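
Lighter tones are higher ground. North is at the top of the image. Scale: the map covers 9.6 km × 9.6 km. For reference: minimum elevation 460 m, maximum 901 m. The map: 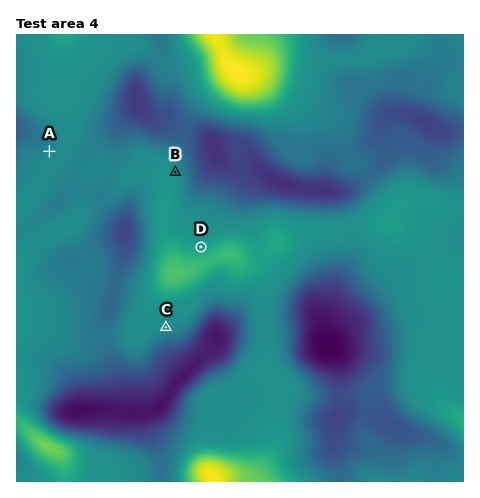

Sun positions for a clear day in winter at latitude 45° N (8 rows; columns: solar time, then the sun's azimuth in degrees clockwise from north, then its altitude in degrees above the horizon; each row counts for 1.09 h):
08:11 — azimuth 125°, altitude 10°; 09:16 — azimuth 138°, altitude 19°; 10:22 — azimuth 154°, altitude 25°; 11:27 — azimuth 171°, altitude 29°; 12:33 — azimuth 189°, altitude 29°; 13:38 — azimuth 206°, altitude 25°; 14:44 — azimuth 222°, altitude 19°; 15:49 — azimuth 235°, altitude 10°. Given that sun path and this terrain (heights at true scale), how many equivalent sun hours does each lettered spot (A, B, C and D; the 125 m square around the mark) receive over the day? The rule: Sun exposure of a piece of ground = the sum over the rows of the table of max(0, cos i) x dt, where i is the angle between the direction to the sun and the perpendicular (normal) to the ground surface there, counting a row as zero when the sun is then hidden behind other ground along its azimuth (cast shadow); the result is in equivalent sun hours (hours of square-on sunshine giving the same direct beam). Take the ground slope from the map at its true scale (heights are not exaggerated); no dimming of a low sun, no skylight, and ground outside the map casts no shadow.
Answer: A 2.7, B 2.8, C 3.7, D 2.1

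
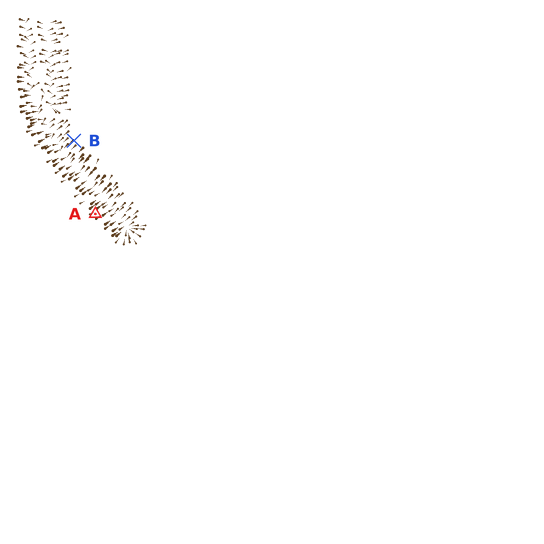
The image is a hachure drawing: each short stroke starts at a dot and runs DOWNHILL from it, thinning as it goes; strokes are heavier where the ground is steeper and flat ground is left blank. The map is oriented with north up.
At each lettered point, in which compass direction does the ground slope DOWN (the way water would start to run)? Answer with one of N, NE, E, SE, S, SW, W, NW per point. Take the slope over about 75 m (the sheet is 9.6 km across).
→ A NE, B SW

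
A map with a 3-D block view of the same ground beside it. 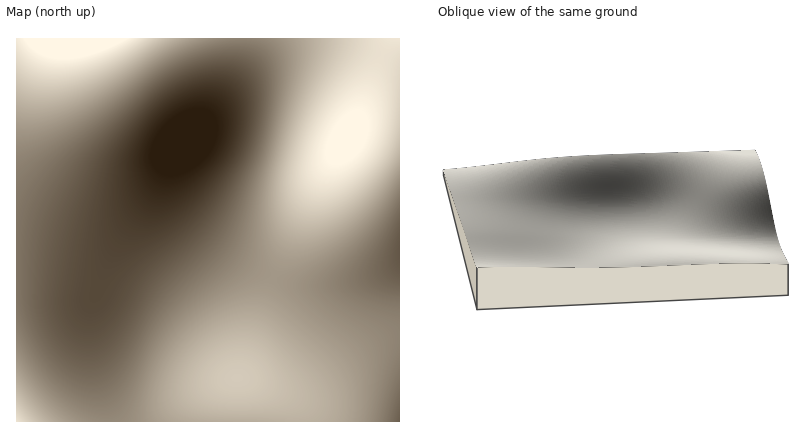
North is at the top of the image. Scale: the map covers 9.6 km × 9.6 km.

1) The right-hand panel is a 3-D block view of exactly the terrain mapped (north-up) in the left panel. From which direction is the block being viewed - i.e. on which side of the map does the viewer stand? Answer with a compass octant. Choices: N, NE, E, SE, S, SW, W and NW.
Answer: S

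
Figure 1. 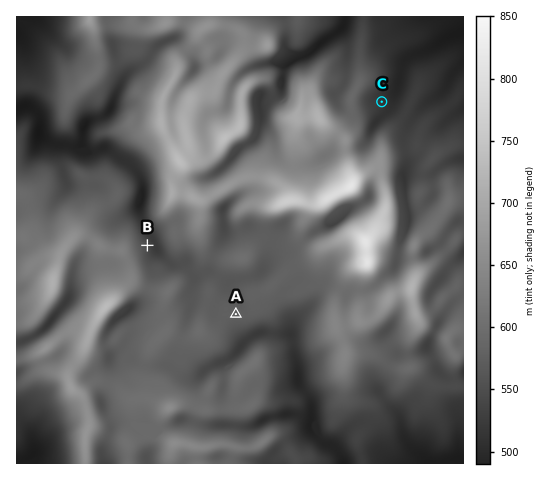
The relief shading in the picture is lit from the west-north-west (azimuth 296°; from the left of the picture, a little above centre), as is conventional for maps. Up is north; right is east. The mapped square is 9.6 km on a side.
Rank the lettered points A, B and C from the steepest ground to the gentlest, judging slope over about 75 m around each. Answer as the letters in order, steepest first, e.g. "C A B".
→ B C A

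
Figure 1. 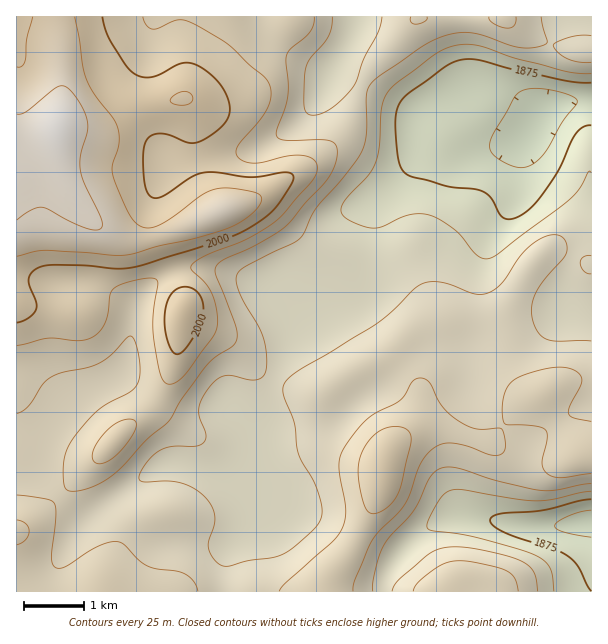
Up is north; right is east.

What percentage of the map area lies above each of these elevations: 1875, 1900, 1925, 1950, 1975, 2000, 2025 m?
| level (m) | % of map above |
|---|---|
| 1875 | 92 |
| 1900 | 86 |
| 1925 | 66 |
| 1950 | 39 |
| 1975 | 23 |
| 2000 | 14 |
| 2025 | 8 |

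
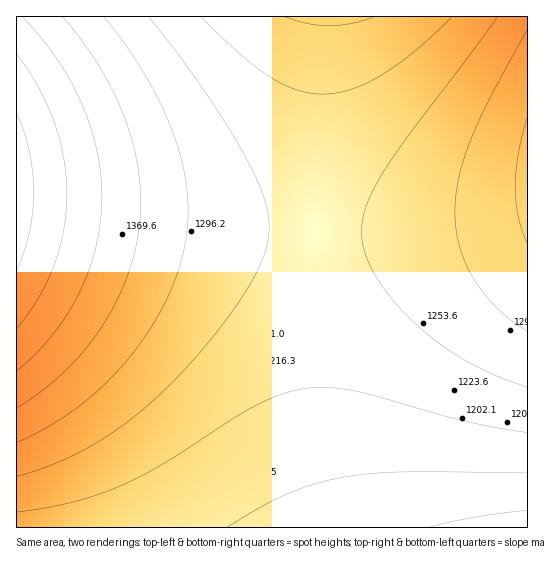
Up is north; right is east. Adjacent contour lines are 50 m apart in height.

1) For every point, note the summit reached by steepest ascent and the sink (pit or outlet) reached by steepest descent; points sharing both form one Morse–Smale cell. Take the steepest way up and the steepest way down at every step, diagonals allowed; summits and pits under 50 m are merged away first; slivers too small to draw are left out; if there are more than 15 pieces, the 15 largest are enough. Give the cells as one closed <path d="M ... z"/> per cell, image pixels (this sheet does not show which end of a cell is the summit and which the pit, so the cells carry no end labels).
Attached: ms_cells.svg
<path d="M25 209l-9 1 1 318 327-1-15-37-10-57-6-94 1-107-117-5z"/><path d="M527 215l-37 8-53 6-40 3-82 1-2 106 6 94 10 57 16 38 183-1z"/><path d="M322 16l-305 0-1 193 181 18 117 5z"/><path d="M527 16l-204 1-7 138-1 77 82 0 40-3 61-8 30-7z"/>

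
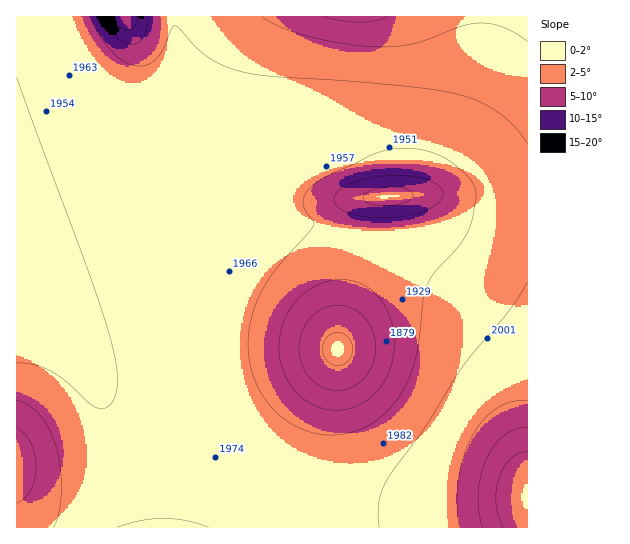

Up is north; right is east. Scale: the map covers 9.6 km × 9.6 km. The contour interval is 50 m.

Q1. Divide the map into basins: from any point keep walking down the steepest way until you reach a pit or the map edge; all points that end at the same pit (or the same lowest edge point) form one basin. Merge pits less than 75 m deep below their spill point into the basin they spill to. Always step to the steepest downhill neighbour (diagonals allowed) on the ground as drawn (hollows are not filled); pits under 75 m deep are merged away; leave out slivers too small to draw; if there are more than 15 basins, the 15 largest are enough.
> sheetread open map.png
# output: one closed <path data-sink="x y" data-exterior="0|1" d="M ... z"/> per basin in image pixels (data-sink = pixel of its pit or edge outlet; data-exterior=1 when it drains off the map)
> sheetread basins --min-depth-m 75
<path data-sink="338 349" data-exterior="0" d="M261 16l-245 1 1 511 424 0 0-55 7-26 11-24 14-21 20-18 17-9 18-6 0-20-2-2-28-20-64-60-37-28-12-4-56-6-28-8-44-21-20-18-10-25-2-44 12-52 12-27z"/><path data-sink="387 197" data-exterior="0" d="M527 16l-265 0-19 31-10 26-5 22-3 18 0 36 8 26 20 22 48 24 28 8 56 6 12 4 37 28 64 60 29 21z"/><path data-sink="527 497" data-exterior="1" d="M527 369l-17 6-17 9-20 18-14 21-11 24-7 26-1 46 2 9 86-1z"/>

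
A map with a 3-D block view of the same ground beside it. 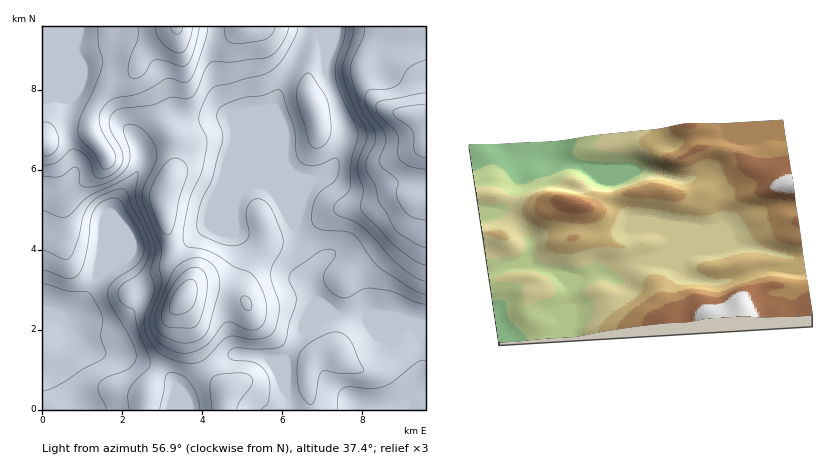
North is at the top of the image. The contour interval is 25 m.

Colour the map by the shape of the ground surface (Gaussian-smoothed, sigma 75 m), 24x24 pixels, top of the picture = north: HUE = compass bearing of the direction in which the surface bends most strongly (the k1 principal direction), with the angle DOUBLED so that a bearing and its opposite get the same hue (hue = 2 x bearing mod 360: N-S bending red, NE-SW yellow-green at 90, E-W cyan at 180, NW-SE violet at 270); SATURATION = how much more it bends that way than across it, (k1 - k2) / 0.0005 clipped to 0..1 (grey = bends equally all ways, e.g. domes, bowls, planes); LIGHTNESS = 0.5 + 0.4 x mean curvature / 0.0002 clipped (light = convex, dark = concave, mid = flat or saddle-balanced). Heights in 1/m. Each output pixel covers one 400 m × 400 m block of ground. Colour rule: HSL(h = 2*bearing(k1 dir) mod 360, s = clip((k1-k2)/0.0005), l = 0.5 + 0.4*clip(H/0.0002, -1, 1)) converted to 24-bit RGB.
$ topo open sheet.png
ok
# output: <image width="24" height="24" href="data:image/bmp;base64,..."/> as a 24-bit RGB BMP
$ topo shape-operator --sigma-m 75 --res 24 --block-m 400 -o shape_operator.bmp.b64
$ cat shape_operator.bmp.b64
<image width="24" height="24" href="data:image/bmp;base64,Qk32BgAAAAAAADYAAAAoAAAAGAAAABgAAAABABgAAAAAAMAGAAATCwAAEwsAAAAAAAAAAAAAo4+yk3KbcFx9eWR8a5R8b4Ce4NapRWB8a3F+QjBemat43MeVf25WTHJjdKCZaESIq7Z3mqZ/h15gVDZAd3Y6Yn1CYXtbdIZ2hGqHo3WmemyviZjAkaLCYna24szGrVinVDhaS2R7dcCe1rrV1K/bhaXBQU+MW0R+y86bk2BohzZNgkx1grSOcquIUYRoVXBXXXZVZX5ja416Y5NuhoZjX09pyWo/oxwhZUUwMq4zLMJHRqZsu4GYxG6YfDt/RER60sSceU6FrYa3kMPUkaXNtZHHl3etWlmOg5OUa4eIfX1nemdPbmhGSTQ3iCYhvkkxtLiGgL1SN5cgHS8TMCoKVUAOYXszM4uGw5agk2mym7emgqaWW2V4jWqCpn+abWCdiY6Bb21+fGKCl3iVk2aPVDNuvzmw3tezlreez8W9jLS7QCZqmk1wecN6cNCfLJKLQXtnqIatta6jmHuKc010cnlpjodye2uFg35sbmdlYWRseFpchUJONYCXLTfs99TYsL2BnNCMcmeoRB6Sm57EyODOgairR1duRXFwU3xFnJBIhWBLeWR5f356f3Vre2pRdmJNcGBGU2lPZEl+toCUTdh5ACMz98zb9tXXsM2lSlSHKimIp825vs+3eW2ojmWuQl98eVpgmGtBg45UX2RNd2lLazs3mGw8blBPnKJeO7iEIn23srrh79DkBhktEoQv+dzS8drbWk2gL2aflMGkuqyTa159gVOFhk+Se0eTvbaom4GfcF6BgF56h1eEsa6dYWSVtMmsX8SRJWlrEnAxy0fG5DX/JdddK+Mo9drWsYLKQ1mklYpkuntWck1IWFBNVnRzTn6ivKO7uXivhVyfj1WWgXqSpqyPb4aluMqnmLWEKkRran5rCygdTB5B99udFbo8ns1tvX+khUafnlycwG59p3aIYWOIaoNuPGlNV3FJpl5piU1/kVV1kJN9qKmKe4eRuruGrr+GIDFlf3+AOyBTJwwe7/+sQOAtI2sodE80YkA2ZkxOsYNns5yUdlilpmuWgFpgQ149X1o+cEJNmIRyiqaGjaiOf3VvvMF8ssR0FyVJf2t7LgQvP6Ck6f7Nmr95MFVWa0tefnp2Xk1zq7+Gd6d3cFB+llimvnOuoG6hT0x1baCZfrGxrKOahJWAgnKPxLCI1aJGDyQYIA4lTh+OouK66/jTwKiJPk9pTGB1fX2AUW2Suc2sk1OOe29/S1iCn4m3sJzTfnHYn5bCaWaHoK6NkZSsanyIsIyb93qvtyc6BC8gAXuIyuPi7dm+wqR7VFdwM2Vre3+AXYd1o6VXg1lsf3+AVHqAXKGHgWWThz5onVxRh6+JhLaWb5qIYIs6QItVmi61/8zjjuHPADMtI5CI9NzX3LXBsIKuO3KIXW5+f4B/gIB6gH9/gHh5gHdZQXA9PDFTrTmGu7l4h6ZUhmw4cmYqlc18MHpnFRMg3ueg7vDbAkHXByIsvttKzJBxxYeOWVqMQ1pzf39/f39/f3+AiFCMuWNfX5hHFkFPRmm35tXhw4vKv33Cwpq74ePqUxS4SDPBzP/Xp9mfeA2AKR5Ni8JSm7Vkq5+Fr3+pOlN/fX6AgH9/f3+ASTx4zH2Qz9SpGWF7IFxgooVJs1hJqG56xrmtzZ+QQBmFoN7dy/CcQRwiTh5CUXuSi8ifnK6Vh5x2nXeUY0OIfXyAgIB/f35/QStcu7Fw3ejEKiZ5IA4lcFAcnKAnabM6fbdcrX18RTmTxYBy75RgRSU3SWNJTZtaYJ9JfWJBt71CWl9GXVRIb3xlfH9wdmN8VSxwudqhvtmhKgpAWBZnuuLW1PD31uL1m6LYeX5QY3JRMGx+8qexwVfGfI2fWJZiX3lXhGVUrM57UkVweWteXXFUdIRVP2ltP1WZ3PDTumusIwIzU8nNz/vgYcKmnXFSqnJlf39/f39/LE5hwKB9yoPKz6DGmZawUlCJrIdlqdWHNi5vnHiNenOGgpNwQ4drJoSJ2OKdYyVpTxN4suemZ8FBVUs5gX5EfIVBf39/f39/TkFrcKFRg21juJ2VuoSfgzR6uclvldJ0KiNajIFwjXZ9l4F1fLFdE2BZxr9sQi95HjWk8OvbnIdzXXJ7e5WKjYqXf4B/fn6AWUSPmqOHZ4V9laB5pkWArk2a3+zHYMVzGxl+r32njHV0g5qMzMqmIm9tPZRljGGODDFE3L2Wu4J9a4BqbIBbc4BXgIB/f3+AO0FrrZp4col1eH1qe0mNtZ237/Dbg8i4DRxYo2GqxrDDhaO2y722b4m7KlR7g4J5FCFAv7ZGwZ5pi3Z2jIF7b4Z9"/>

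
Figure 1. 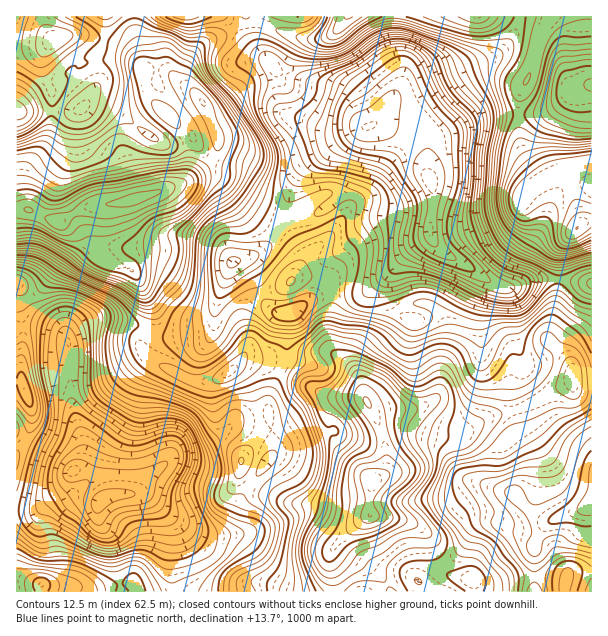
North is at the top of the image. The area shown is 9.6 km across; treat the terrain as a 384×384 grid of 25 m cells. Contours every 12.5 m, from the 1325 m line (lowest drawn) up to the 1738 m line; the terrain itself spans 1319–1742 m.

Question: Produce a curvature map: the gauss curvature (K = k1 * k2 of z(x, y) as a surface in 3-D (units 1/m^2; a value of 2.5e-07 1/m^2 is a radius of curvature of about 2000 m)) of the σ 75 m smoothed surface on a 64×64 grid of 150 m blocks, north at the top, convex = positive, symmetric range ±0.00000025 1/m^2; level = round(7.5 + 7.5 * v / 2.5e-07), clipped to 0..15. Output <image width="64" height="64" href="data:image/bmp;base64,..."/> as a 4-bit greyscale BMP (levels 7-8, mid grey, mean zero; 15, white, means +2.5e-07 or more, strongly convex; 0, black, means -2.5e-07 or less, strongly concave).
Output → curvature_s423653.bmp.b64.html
<image width="64" height="64" href="data:image/bmp;base64,Qk12CAAAAAAAAHYAAAAoAAAAQAAAAEAAAAABAAQAAAAAAAAIAAATCwAAEwsAABAAAAAAAAAAAAAAABEREQAiIiIAMzMzAERERABVVVUAZmZmAHd3dwCIiIgAmZmZAKqqqgC7u7sAzMzMAN3d3QDu7u4A////AHjcdniXVXiHZ3d2eJh3d3dmZniHdniHd3iZiIdlZ5h3V/9VmpYjnJdmd2VayXd3d2Z3d3d2eZh3eMyIlyA4qodCiFeqdBPPlmd3dmmpdmZmerl3d3eIh3dnqoeYMDjfp2SIeJh0JLx2d3d4l2eHVVWt2oiId4iHdmaHd3ebl62nd7pmZ3iYZVaIh2eXZ5l2Vt7JeJh3iId1RXiYd7+kNnd4qGZmr/tDV3iIdod4mod2zadFd2iYiJhWeZd2iGZniHmXd2fv2FZ3eIl1Z3irqHaKhkN3eIdoumeGd2d2Z3eHi5ZnZ9uIiId3ioNGZ6ynZmdmZr7HM2iIZ3eYeIeId3d6lWhnuHiIdmZ5dWeIiIdlaHZ4z+lViIqXd3d3d3h2iHiGeWbKZniIZWd7yXdlaIdohnd1V5lli5iId3d3d3aJd3Z3Zpp3ial2dlz7dmZndlRod1I2h2aJh4d4qXeIiHd3dndmZ4iIh2V4aKmGV3d5dWiHeXZ3dniId3e6h3eId3d3m4Z3d3d2ZniIdGZXh4q5eIjOmKuoeLuHZomHd3d3d3i/x3d3d3eKpliFmXiHeamInMp5vMp33Jh3h4d3d3h3iJqYd3d3eJ74Noj9eZh4qnaLlmiJlzFodnmXd3d4d0Z4d2d3d3d4r/s1VrpniIi7Q2dmVnd2MkiGV5d3d3h3E3d2Z4d2Zmiv/FUkdmd4iLgTl2ZFeIh2eahnh3iHeIcQZ2Z4iHdmeK/7ZjV3d3eIlhnYdVZ5mId4mHiIeId4iDGWZ4iIh3iHnNdGV4d3d3iHS8hlZ3iHiHeId4h3d2eIaedXh3eHiYZnhCRol3eHeYd4h3eHd3eHd3eHZ3d3ZneP9lZlZ4iIdmZ1NFmnaJh5eIVoqYiFVohVZ4dmeHd4qJ/GVkR4iIh2Z3d4eJZpuGdoZHvqiHMlrHVnd3d3d3nJm4dmRHmYh3d3iJmId3iFbNc0e8mJZmatloh3iId2eaiXeXdleJh3d3iGVqqHd1E72Ih5urt5mImImYd4iHd6mIaKh3d4h3iIiHVFi6h3ZEVJ22rJqGiYd3iah3eJh4q4homHiHiIiYiId4d4iHd3h1eEFYd3eHeId4mHd4iHebiHeIeJiIiZh3d5updoh3ZWiZVEV3iYeImGeIiHd3ZomGV4iJl4mamHd3iaqHumZRJ7yHdneHdoiHZneIdXp2eHVGmrqGeaqHd3d3iYfMZWNGrZeJmIeJh2Z3Zolinqd4dkabynZ3ZDVWd3d4dWh5mribh4mHZ72WV3dliTCdqHd3VYvKirgwARWHd4d2RGzv+ERneGVWmoZndlRnImmYd3hkasur23IAFodndndlV5zXITWKhmZ4d3dmVWiHZ5h3dkNHu6mplptoh3ZVeHZUaHhkRZp2Zoq6h3d5v/52iHiHUyN5h3dm/3d3d1Vnh1WsdWd3h0WHi8uYeJrP/3ESaqulIkZ4hib+Zod3d4iHZ62VaId3WbhniId3dVn/gAAZu8llVazZOPpniHeKuYdnmYd4iIh5p1Vnd3hkRYuwAAmoqod3ztpol3eZd4vsmYeHd4d4iIh1RWiImoZneIcwOZeIh2NYiIdnd6qIm8qIh3d3d3eIiGVWmnaId3iIZryYdlZ3UUd3h2d3mHmqmHdmd4iId4mYd3jKVXZmiZhSf/52RXqFeHd3VohBScyXd3Z3eIiHeId3edpodmd3ZVVf/3ZCf9eId3dWqCBJq5Znd3d3iIh3d2d4uHh2Z3WIVTf/h2A/g2eIh2eHZmiIZWd3d3eId3eIeJd2Z2Rnaf90RXqK1BYjeIiIh3ibl3d2Z3d3h4h3iIeJpkVnZWZ//nZmZ4rZeGeql3mXiZqnV3Znd2d4iHeZiImWRnh2do/7d3dmd3eKh5unaJedmtgmqHdmZneKh4maiHZoiZh3jfp3d3d2VomXeId4h52b+QbKd2Vndnq4eJmHiImJqId3qXd3d3dniIh2eId3iXv1J5hndWh1V4d4h2aJiImYh2RoiHiHeIeIiZh3d2ZohUEmZ3m2V3V5h3d2VXiIiHd3dleJiIh3mYd4iHd2VouiNUZ4e+cmd5pmeHZmZ3d3Z3iYZmiYZ4Voh2ZmeId4zoF5eah6xSaHiFeqh3Z3d3d3d5mWRXdneGaHZmZ5l3rKVIl6qomER3eHabmId3eIiah3iahWZ5qLszeZqXdlZ4d3iHirmImHZ3Z6qIiHd4iLyXhlZniHmozzA6uqhlVWiZeHZ4h4zadndnqoiId3d4moeGECaIiIi/UCmZmHZWipd3iIh2fNp3d3iZh4h3d3Z4d5cgJWeZiJpmeIiIh2iId3i8t0NZqHeId4h3iId3Zoh3h3dlWLmHiGiXeIiHd3eHeLqEI2ZXmIiHd3eIiHdnmHdnrLlpuHeHRHd3iJl2aIh4VqhWhUiHdmeYiIiIh3iYd2eru4m4eHdleHd4mYuXeIgr/IeGZlVkRoh3iImYeJh3VoiJicmIeJd4h3ZVr7aIhy78hnqmMzM0VVeIm7l3d4dmd3d4yIh4mHiHd1SMlph2B8l2jMhVVXhlaKvf6VVWdWiIdlaYeHeJmHZ3dlZ3ulUiZ3eKqHd5/8h53//XRVVUV3h3VWeHd4nMpkNXZma8NFVGdmZmUxP/+His3Jdnd3ZVZ3h1V4h3d5u4U0epUmh4ZkRXZVZUMn+2ZmZlaIeIq4VWeIZniHd2Z4d3d5lkeJqGQ1h1ZnipZDJWVFRXeIibp2Z3d3d3"/>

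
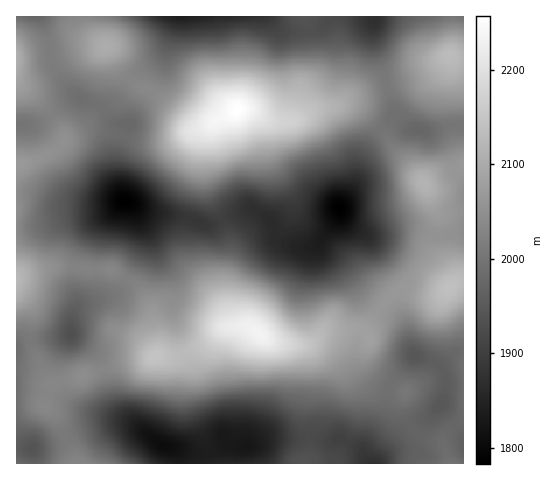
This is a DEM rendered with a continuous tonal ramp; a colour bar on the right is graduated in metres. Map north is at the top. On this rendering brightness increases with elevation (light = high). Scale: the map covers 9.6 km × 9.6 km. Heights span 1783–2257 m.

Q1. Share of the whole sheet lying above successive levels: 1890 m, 88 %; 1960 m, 70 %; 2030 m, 38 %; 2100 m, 14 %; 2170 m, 4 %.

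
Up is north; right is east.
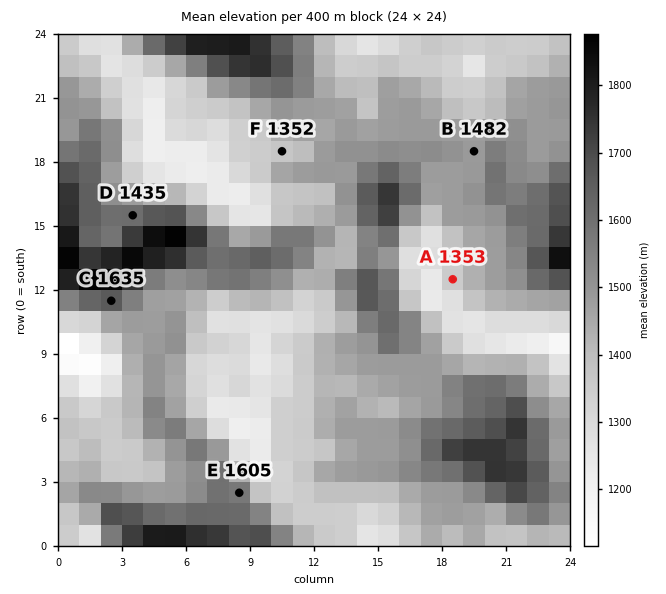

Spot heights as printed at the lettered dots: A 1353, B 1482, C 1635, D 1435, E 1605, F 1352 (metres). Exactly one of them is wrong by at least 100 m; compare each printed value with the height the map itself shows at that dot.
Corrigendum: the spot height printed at D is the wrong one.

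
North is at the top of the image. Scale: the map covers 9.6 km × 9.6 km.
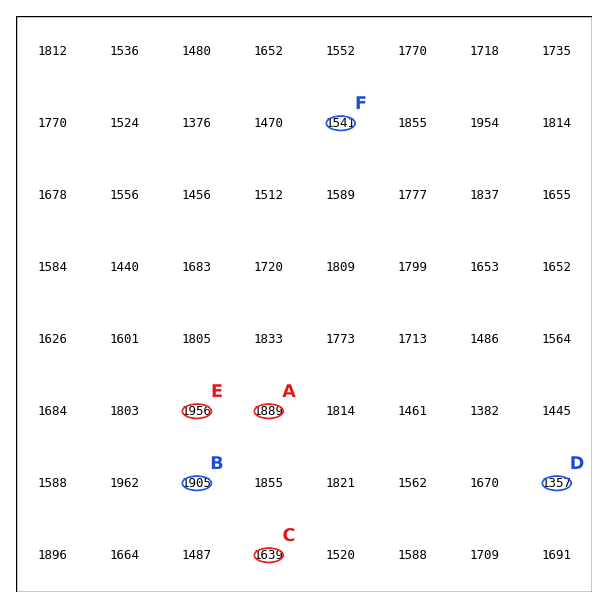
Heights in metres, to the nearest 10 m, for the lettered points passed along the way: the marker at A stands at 1890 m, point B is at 1900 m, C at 1640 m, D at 1360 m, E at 1960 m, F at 1540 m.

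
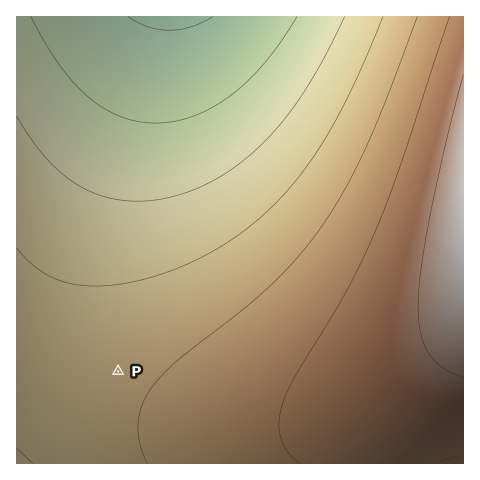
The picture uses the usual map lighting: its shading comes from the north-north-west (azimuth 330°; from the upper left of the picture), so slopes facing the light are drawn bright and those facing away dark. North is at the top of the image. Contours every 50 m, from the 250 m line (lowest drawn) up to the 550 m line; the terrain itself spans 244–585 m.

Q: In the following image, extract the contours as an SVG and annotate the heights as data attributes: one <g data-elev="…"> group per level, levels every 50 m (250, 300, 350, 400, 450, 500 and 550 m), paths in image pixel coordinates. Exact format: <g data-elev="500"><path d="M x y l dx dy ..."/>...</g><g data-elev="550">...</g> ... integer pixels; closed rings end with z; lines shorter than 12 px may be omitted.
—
<g data-elev="250"><path d="M213 17l-21 10-23 3-21-3-20-10"/></g><g data-elev="300"><path d="M297 17l-16 24-16 21-17 19-18 15-19 12-18 8-19 5-19 2-17-2-18-5-16-8-16-12-15-15-14-17-14-22-14-25"/></g><g data-elev="350"><path d="M345 17l-19 37-18 31-18 27-19 23-21 20-22 17-24 13-24 10-25 5-24 1-22-3-21-8-19-11-19-16-17-21-16-26"/></g><g data-elev="400"><path d="M17 448l16 15"/><path d="M383 17l-37 84-17 31-18 28-19 25-21 23-22 19-25 17-30 17-33 13-32 9-31 3-24-2-22-7-19-12-16-17"/></g><g data-elev="450"><path d="M417 17l-30 81-22 51-22 43-24 38-22 28-25 26-29 25-68 54-16 15-11 15-8 17-2 17 2 18 7 18"/></g><g data-elev="500"><path d="M435 463l28-9"/><path d="M450 17l-50 150-26 68-26 53-52 87-13 28-4 18 2 17 7 14 12 11"/></g><g data-elev="550"><path d="M463 75l-17 69-16 74-9 52-3 37 3 27 8 20 14 14 20 9"/></g>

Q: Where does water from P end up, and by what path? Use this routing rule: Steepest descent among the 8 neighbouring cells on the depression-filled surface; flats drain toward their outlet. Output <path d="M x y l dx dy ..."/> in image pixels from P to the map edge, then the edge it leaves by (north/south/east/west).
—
<path d="M118 371l-30-30 0-135 3-7 1-6 3-4 2-9 2-4 12-35 0-3 5-12 0-3 3-8 0-4 5-13 2-11 3-5 2-13 2-5 3-12 2-5 0-4 3-10 2-8 2-5 0-3"/>
exit: north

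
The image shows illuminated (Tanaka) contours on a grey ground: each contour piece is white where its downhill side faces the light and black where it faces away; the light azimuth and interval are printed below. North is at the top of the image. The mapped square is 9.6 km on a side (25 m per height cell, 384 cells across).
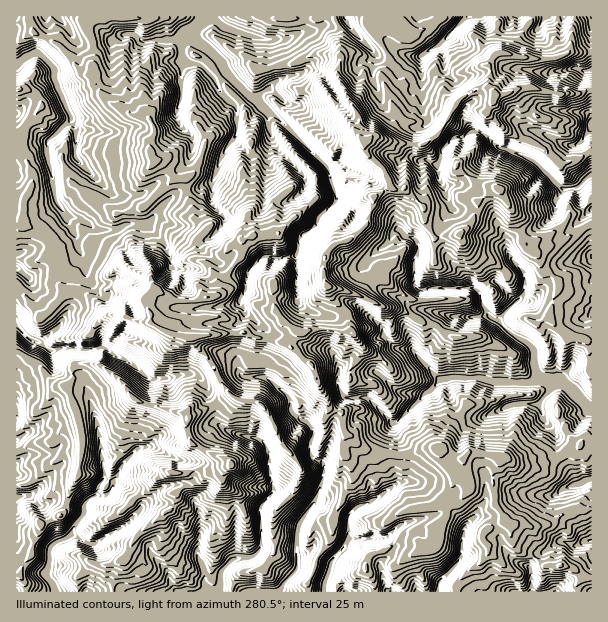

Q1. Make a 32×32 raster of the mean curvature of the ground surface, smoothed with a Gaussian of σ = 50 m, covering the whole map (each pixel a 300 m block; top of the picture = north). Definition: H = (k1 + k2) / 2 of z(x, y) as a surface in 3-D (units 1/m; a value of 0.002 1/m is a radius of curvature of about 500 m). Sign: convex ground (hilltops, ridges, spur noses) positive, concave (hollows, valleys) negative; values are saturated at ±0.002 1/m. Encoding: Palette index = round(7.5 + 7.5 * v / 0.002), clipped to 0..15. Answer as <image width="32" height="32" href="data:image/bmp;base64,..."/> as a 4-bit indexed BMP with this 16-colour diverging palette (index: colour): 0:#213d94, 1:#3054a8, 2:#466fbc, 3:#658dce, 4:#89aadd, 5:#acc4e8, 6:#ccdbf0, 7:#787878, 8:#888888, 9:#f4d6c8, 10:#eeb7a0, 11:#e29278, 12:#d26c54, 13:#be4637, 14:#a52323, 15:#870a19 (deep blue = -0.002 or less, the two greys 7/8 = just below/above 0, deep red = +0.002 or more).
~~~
<image width="32" height="32" href="data:image/bmp;base64,Qk12AgAAAAAAAHYAAAAoAAAAIAAAACAAAAABAAQAAAAAAAACAAATCwAAEwsAABAAAAAAAAAAlD0hAKhUMAC8b0YAzo1lAN2qiQDoxKwA8NvMAHh4eACIiIgAyNb0AKC37gB4kuIAVGzSADdGvgAjI6UAGQqHAMZbV2ZHVpVGxZk7oNeHaEyyasyZekSMsfC+S4kMiU3phFkJxJZ5YOGbB4isKpiFRI9i4XuJPJLgziqUe0iKqpaV8L9myFig9hwnvJiTmIi6VogUlYZclw8IxwhompREKIhvVJz7rIg8pZeVZoeImnSHbBopIo3aTxW4qYqavYibeWwrhG51EPk2yHebaGh3jIZsKGVuVobyOpgzqHRaorRZalj+rHjvkmxDqCmdtWbDaMdawCkuNAf0u3iSVCRlR4t9+gdiiViG84O6N2Z6aFuhIAC4uIM2i0F9Y0mZvhmJCGy5O7q6yHvL+EarzoCKuZxlrYtmaEjERZDocyMmyna2mWONt9w4sbytWGeB9SiZR4ZmjiV5LPC7Nrd6mU8amYmGao08l8AAu0SbK2mwuVR4loaVaGnL8H7nSCrYZbqXqGVXVGfBp74Kf1TGi0mEqKg6mJpaZ6aH8E1lx2peg8iYamZ1iSeWm6CrvYN53GkTlaVoe4iix4TgRNZR9Ypg9bL0l3um0Jg+D25Ior4QXlu2RWVrYsxbcNS9tk8QXmSle3WKrCqYdUtIx0lomtOYY6wZuYq1hXN4edd3WMfbi/yoKaeXlnZMNXh2qGlFlYJUNHm2emWDurx7hncZmri7lrjEk0NWbXM1eqOIkGqIVqenapmcp3R6uXg8mp0XpaWG"/>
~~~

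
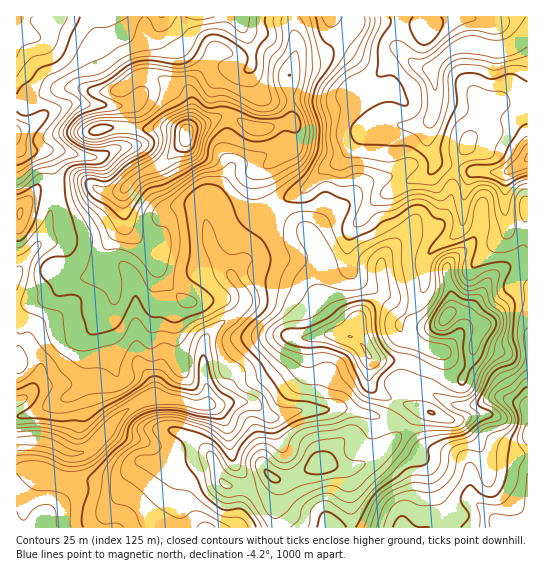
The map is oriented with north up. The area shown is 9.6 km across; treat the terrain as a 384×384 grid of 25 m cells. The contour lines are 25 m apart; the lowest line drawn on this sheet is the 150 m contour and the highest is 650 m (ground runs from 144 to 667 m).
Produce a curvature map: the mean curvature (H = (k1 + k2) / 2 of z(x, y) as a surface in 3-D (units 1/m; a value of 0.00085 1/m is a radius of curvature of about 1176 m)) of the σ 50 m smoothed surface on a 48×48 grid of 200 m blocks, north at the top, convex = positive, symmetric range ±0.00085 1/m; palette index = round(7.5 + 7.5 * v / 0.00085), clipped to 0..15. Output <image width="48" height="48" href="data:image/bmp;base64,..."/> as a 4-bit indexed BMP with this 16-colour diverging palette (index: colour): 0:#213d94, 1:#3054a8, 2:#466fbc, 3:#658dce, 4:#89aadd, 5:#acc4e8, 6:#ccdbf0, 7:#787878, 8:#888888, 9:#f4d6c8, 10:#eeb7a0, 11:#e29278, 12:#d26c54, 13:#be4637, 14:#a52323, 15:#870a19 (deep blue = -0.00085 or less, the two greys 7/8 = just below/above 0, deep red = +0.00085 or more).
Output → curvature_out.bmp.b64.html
<image width="48" height="48" href="data:image/bmp;base64,Qk32BAAAAAAAAHYAAAAoAAAAMAAAADAAAAABAAQAAAAAAIAEAAATCwAAEwsAABAAAAAAAAAAlD0hAKhUMAC8b0YAzo1lAN2qiQDoxKwA8NvMAHh4eACIiIgAyNb0AKC37gB4kuIAVGzSADdGvgAjI6UAGQqHAKlXiKmXeZeJlEZDSqiaZGqXZWmJmJhDeZhWd4mYd4eIZYpjnJmFRYuWVFh4mqZImoh2Z3iZd4iHZ4p1qIh1RZqmQ0d3djSZeYiId2aJd3iHZ77KeJiIdZu4VVWIdznIeoiau5eKh3iIZs6lXdqZh3mZmXaZiEnIiarMqaqrqJmIZtkD34es3Kqql2i6lzi4eNzIIBWs3amXafcK/DJby3abyGiqdEmXe0MxFBBZmVV2fPNJy1VqmYRXvHRWQlmHigABbLADZWmZvKJIuXqqqbp3jKVVRmRGYad5mdYBz////ZJItDi6mKyXZnh477NL0v7Ll6tAGs7sUzSsgREjM0ZDNGnv/v7/8ki7uYqlAAAAAAFDBqcyQyRVirzYABJ1MDJ5u5m9kAARljhmV5qomWa+uHUyW9UAY6RmZ3ic/VXN82yLqHiZiIbcM1VovvpGk9ZYiIeJuGauwI1ld3iZdma7U1i7itgzhOhHd4d5c5edkHtlZ4d3UyXP2t6nRtx45aVomYd5daZ6gHl3eId3RFfuhpYiFf1784WJmqh4daZ5cGy6m77tvOzaMjNENM5kcYaIiJmZZJeZYheqrO6q3sq4I1i/sW7qUYZmeIiaZJiqiEAXh4hkRozpM1d/9o3+U5mHZ4iKdaeKzLlBVViHZYz6Z2Qq/clqhKmadWeKdZd6yq2hR3iIh2aHnIQU2ZxUhphomHeJdJiId4hTiHiJh2VGuWYj6BuyRkmqmZqoVJqFZ4U4qIiZiGRZ12cX8wjpVifth3mlRqyFeHVYd3d4iWSL1nYc9QSLp2KJd3mEWKqWeFeFV3Znmmab6HcW/3RXmbI1ZmeXiZmndlmXd4iJqVaIynhhGddVavVHh1WbuHindWmIh3irqFN2eZiZQJt1SvhHhmd5x1endWiIh3i7iHM3iKuKwl2VTPlFZWZppkOHZnh4h3iYeKg3p62nw16hX/1UVpl7tlM0VndndlZnmZuDRa21pF/Bb36EVt+/9jiDJWVoh2QTqoqmIVlzuD/0fzzGW/9r/WeYMTWbqYdRemm6pzI0yimDXUrJnuYnz/+ZdIZqvLilBEmpmrhTiAAAAiRVYgAFiK/py5UleLzaREZ2Zq2De5rcYDVBACMAAAXP9xWIZWr8h2VmdohGnMqZlUu5r/+kRCOP9RVnmEW8Y0ZniJhGm6mZlzR4v////tvP/XR+/7n9hUZmZVVEq6mIh8YjOJqohGmd+rvdd575Zmd3d4gymHh3eNtTEAAAEkU0tGy1EBq1NHmHiK1hh4qYiamblqy9g1dkpThUU1uWMlmYiJtwiKqZiKeczNvP51maxkdnZa7IUyRnia1wqrl5mKeYeGM3797LyGZUNs/IqFRlepci3Kl5uJiGZ3ZEe7hCaXZ2KK23i5iXaUIhjKqHqZl2aIhmVERESqvIWmrYaZmWVjmzBFQhOIZVeIh3ZmaHWuyUZzrpV5mFRGrrQAFFI1d3iJh4eZZ4iqhSZFvJRpzHVom7qHnNk5qHZ5l4erR7hWhkmryqZH36iImpq7upqQ=="/>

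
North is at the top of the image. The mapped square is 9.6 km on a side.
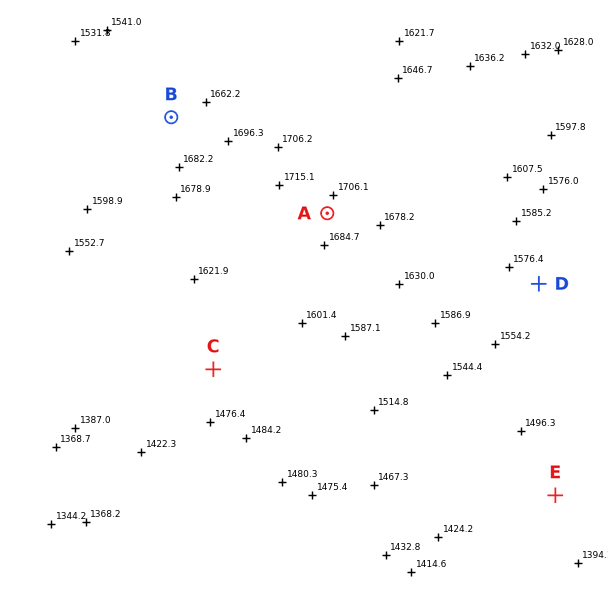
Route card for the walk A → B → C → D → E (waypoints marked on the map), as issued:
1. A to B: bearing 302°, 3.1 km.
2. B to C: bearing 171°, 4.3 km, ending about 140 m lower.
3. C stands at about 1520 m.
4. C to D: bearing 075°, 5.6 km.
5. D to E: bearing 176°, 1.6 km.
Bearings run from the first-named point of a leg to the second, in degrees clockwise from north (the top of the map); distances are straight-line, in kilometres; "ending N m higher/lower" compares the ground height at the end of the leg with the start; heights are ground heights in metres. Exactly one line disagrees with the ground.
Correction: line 5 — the distance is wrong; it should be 3.5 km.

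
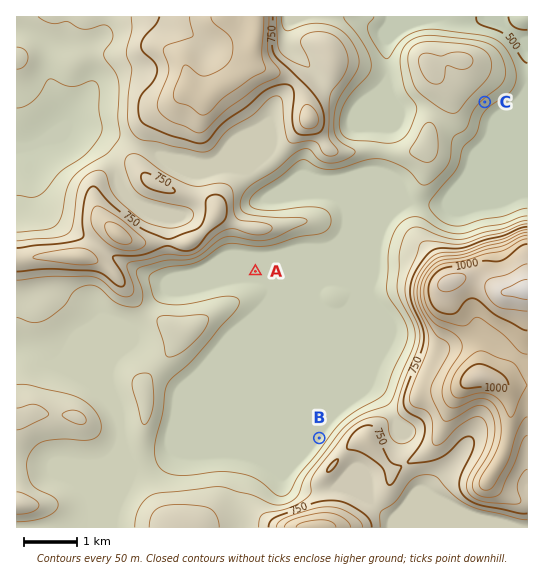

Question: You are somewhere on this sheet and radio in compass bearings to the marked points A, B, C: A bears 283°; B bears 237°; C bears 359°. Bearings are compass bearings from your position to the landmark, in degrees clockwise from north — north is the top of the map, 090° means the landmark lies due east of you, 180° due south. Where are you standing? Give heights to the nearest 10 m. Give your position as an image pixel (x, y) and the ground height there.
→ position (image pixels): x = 489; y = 326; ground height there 950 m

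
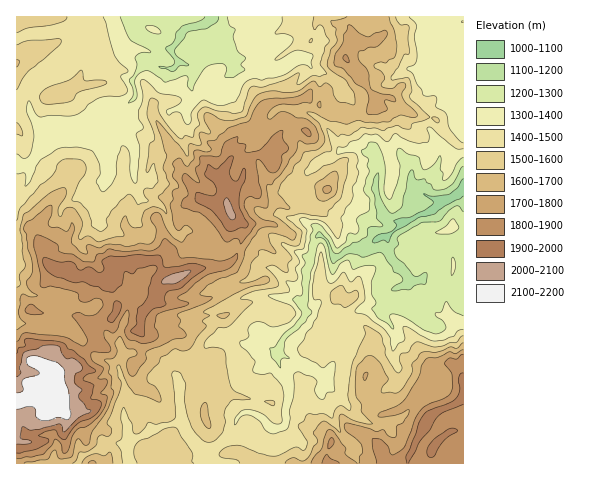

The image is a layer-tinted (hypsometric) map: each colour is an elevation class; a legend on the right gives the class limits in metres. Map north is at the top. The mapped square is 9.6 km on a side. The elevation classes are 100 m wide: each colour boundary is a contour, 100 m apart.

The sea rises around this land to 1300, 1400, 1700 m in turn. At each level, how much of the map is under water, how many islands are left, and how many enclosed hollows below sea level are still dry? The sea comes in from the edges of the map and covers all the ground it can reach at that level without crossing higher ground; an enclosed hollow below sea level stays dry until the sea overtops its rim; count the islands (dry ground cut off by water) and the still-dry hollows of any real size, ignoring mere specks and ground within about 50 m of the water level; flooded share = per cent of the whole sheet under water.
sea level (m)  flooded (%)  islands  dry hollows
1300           12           0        0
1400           27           0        0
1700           74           1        0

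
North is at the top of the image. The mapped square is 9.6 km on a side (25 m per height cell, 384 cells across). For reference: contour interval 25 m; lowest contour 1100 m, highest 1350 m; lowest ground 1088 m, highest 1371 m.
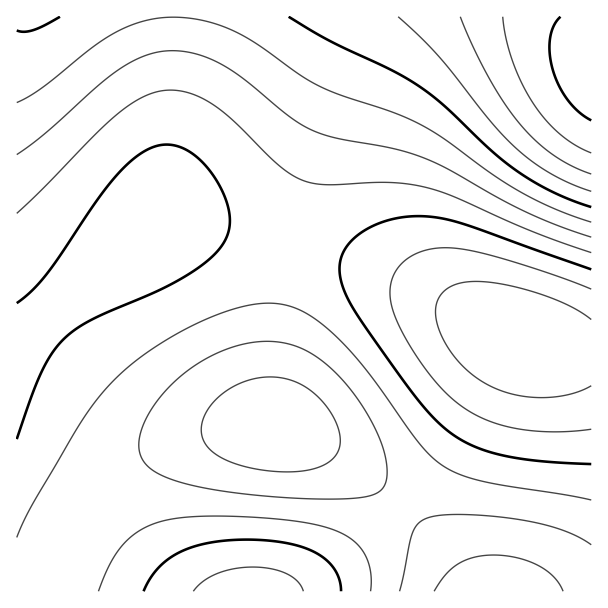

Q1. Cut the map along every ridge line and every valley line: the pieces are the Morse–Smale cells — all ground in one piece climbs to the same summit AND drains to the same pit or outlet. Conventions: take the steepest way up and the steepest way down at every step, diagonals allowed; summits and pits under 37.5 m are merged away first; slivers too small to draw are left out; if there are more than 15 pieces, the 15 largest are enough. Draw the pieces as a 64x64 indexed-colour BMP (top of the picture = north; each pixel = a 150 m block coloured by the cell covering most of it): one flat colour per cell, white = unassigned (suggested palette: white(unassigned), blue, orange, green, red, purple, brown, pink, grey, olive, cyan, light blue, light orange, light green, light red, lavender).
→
<image width="64" height="64" href="data:image/bmp;base64,Qk12CAAAAAAAAHYAAAAoAAAAQAAAAEAAAAABAAQAAAAAAAAIAAATCwAAEwsAABAAAAAAAAAA////ALR3HwAOf/8ALKAsACgn1gC9Z5QAS1aMAMJ34wB/f38AIr28AM++FwDox64AeLv/AIrfmACWmP8A1bDFACIiMzMzMzMzMzMzMzMzMzNVVVVVVVVVVVVEREREREREIiIzMzMzMzMzMzMzMzMzMzVVVVVVVVVVVUREREREREQiIjMzMzMzMzMzMzMzMzMzMzVVVVVVVVVURERERERERCIiMzMzMzMzMzMzMzMzMzMzM1VVVVVVVUREREREREREIiIjMzMzMzMzMzMzMzMzMzMzNVVVVVVVREREREREREQiIiMzMzMzMzMzMzMzMzMzMzMzNVVVVVRERERERERERCIiIjMzMzMzMzMzMzMzMzMzMzMzVVVVREREREREREREIiIiIzMzMzMzMzMzMzMzMzMzMzM1VVREREREREREREQiIiIjMzMzMzMzMzMzMzMzMzMzMzNVRERERERERERERCIiIiIzMzMzMzMzMzMzMzMzMzMzMzREREREREREREREIiIiIiMzMzMzMzMzMzMzMzMzMzMzIkREREREREREREQiIiIiIjMzMzMzMzMzMzMzMzMzMzIiJERERERERERERCIiIiIiIzMzMzMzMzMzMzMzMzMyIiIkREREREREREREIiIiIiIiIzMzMzMzMzMzMzMzMyIiIiJEREREREREREQiIiIiIiIiMzMzMzMzMzMzMzMyIiIiIiRERERERERERCIiIiIiIiIiMzMzMzMzMzMzMiIiIiIiIkREREREREREIiIiIiIiIiIiMzMzMzMzMzIiIiIiIiIiREREREREREQiIiIiIiIiIiIiIjMzMzMyIiIiIiIiIiIkRERERERERCIiIiIiIiIiIiIiIiIiIiIiIiIiIiIiIiJEREREREREIiIiIiIiIiIiIiIiIiIiIiIiIiIiIiIiIkREREREREQiIiIiIiIiIiIiIiIiIiIiIiIiIiIiIiIiJERERERERCIiIiIiIiIiIiIiIiIiIiIiIiIiIiIiIiIkREREREREIiIiIiIiIiIiIiIiIiIiIiIiIiIiIiIiIiJEREREREQiIiIiIiIiIiIiIiIiIiIiIiIiIiIiIiIiIiRERERERCIiIiIiIiIiIiIiIiIiIiIiIiIiIiIiIiIiJEREREREIiIiIiIiIiIiIiIiIiIiIiIiIiIiIiIiIiIiREREREQiIiIiIiIiIiIiIiIiIiIiIiIiIiIiIiIiIiJERERERCIiIiIiIiIiIiIiIiIiIiIiIiIiIiIiIiIiIiREQREREiIiIiIiIiIiIiIiIiIiIiIiIiIiIiIiIiIiIRERERERIiIiIiIiIiIiIiIiIiIiIiIiIiIiIiIiIiERERERERESIiIiIiIiIiIiIiIiIiIiIiIiIiIiIiIhEREREREREREiIiIiIiIiIiIiIiIiIiIiIiIiIiIiIREREREREREREREiIiIiIiIiIiIiIiIiIiIiIiIiIiERERERERERERERERIiIiIiIiIiIiIiIiIiIiIiIiIhERERERERERERERERESIiIiIiIiIiIiIiIiIiIiIiIREREREREREREREREREREiIiIiIiIiIiIiIiIiIiIiERERERERERERERERERERERIiIiIiIiIiIiIiIiIiIRERERERERERERERERERERERERIiIiIiIiIiIiIiIRERERERERERERERERERERERERERESIiIiIiIiIiIREREREREREREREREREREREREREREREREiIiIiIiIRERERERERERERERERERERERERERERERERERIiIiIRERERERERERERERERERERERERERERERERERERESIRERERERERERERERERERERERERERERERERERERERERERERERERERERERERERERERERERERERERERERERERERERERERERERERERERERERERERERERERERERERERERERERERERERERERERERERERERERERERERERERERERERERERERERERERERERERERERERERERERERERERERERERERERERERERERERERERERERERERERERERERERERERERERERERERERERERERERERERERERERERERERERERERERERERERERERERERERERERERERERERERERERERERERERERERERERERERERERERERERERERERERERERERERERERERERERERERERERERERERERERERERERERERERERERERERERERERERERERERERERERERERERERERERERERERERERERERERERERERERERERERERERERERERERERERERERERERERERERERERERERERERERERERERERERERERERERERERERERERERERERERERERERERERERERERERERERERERERERERERERERERERERERERERERERERERERERERERERERERERERERERERERERERERERERERERERERERERERERERERERERERERERERERERERERERERERERERERERERERERERERERERERERERERERERERERERERERERERERERERERERERERERERERERERERERERERERERERERERERERERERERERERERERERERERERERERERERERERERERERERERERERERERERERERERERERERERERERERERERERERERERERERERERERERERERERERERERERERERERERERERERERERERERERERERERERERERERERERERERERERERERERERERER"/>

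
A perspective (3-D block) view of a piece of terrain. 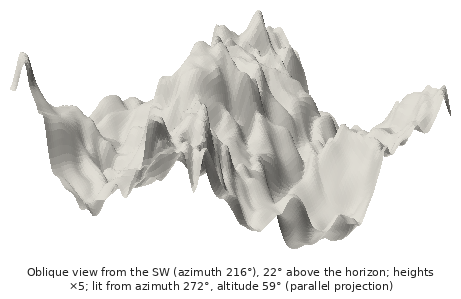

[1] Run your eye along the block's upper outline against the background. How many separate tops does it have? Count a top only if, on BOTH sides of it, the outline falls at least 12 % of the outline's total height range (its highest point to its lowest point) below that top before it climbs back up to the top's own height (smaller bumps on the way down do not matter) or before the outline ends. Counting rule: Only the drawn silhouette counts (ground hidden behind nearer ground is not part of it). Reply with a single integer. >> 3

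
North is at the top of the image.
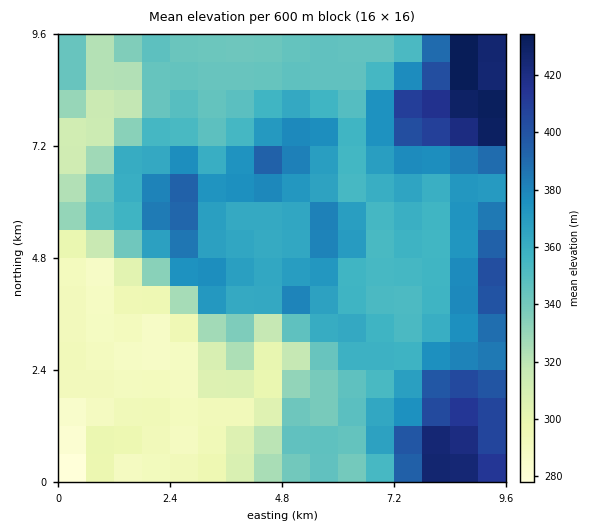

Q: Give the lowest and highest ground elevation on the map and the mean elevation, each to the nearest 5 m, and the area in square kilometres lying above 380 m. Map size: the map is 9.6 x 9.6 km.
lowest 270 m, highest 445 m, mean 350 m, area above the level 18.4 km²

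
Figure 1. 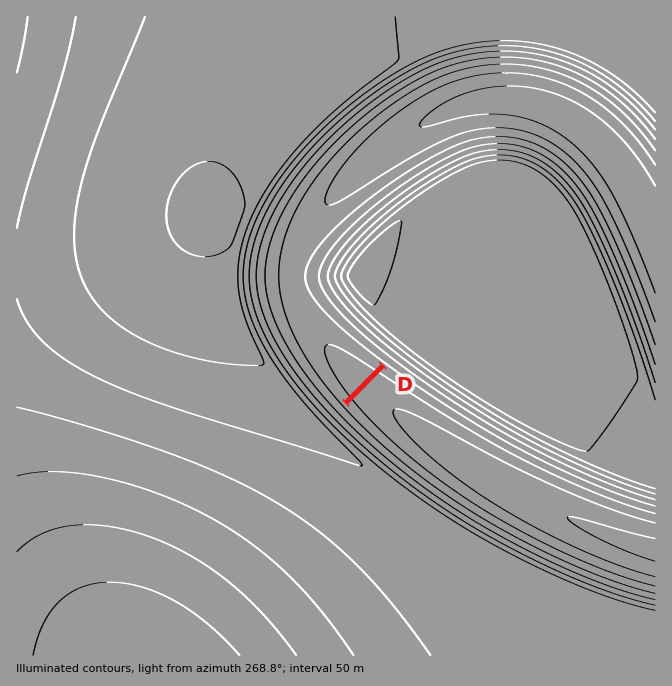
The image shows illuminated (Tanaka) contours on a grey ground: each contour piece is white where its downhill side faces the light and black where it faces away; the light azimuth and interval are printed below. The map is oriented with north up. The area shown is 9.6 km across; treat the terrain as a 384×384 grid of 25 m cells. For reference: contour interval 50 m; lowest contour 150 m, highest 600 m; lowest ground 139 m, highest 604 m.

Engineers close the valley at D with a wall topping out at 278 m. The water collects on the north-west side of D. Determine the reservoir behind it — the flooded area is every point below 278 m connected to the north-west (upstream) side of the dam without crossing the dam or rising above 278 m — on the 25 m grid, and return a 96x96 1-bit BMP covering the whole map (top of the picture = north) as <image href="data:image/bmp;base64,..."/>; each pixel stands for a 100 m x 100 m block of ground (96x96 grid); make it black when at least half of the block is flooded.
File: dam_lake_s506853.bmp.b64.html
<image width="96" height="96" href="data:image/bmp;base64,Qk2+BAAAAAAAAD4AAAAoAAAAYAAAAGAAAAABAAEAAAAAAIAEAAATCwAAEwsAAAIAAAAAAAAA////AAAAAAAAAAAAAAAAAAAAAAAAAAAAAAAAAAAAAAAAAAAAAAAAAAAAAAAAAAAAAAAAAAAAAAAAAAAAAAAAAAAAAAAAAAAAAAAAAAAAAAAAAAAAAAAAAAAAAAAAAAAAAAAAAAAAAAAAAAAAAAAAAAAAAAAAAAAAAAAAAAAAAAAAAAAAAAAAAAAAAAAAAAAAAAAAAAAAAAAAAAAAAAAAAAAAAAAAAAAAAAAAAAAAAAAAAAAAAAAAAAAAAAAAAAAAAAAAAAAAAAAAAAAAAAAAAAAAAAAAAAAAAAAAAAAAAAAAAAAAAAAAAAAAAAAAAAAAAAAAAAAAAAAAAAAAAAAAAAAAAAAAAAAAAAAAAAAAAAAAAAAAAAAAAAAAAAAAAAAAAAAAAAAAAAAAAAAAAAAAAAAAAAAAAAAAAAAAAAAAAAAAAAAAAAAAAAAAAAAAAAAAAAAAAAAAAAAAAAAAAAAAAAAAAAAAAAAAAAAAAAAAAAAAAAAAAAAAAAAAAAAAAAAAAAAAAAAAAAAAAAAAAAAAAAAAAAAAAAAAAAAAAAAAAAAAAAAAAAAAAAAAAAAAAAAAAAAAAAAAAAAAAAAAAAAAAAAAAAAAAAAAAAAAAAAAAAAAAAAAAAAAAAAAAAAAAAAAAADAAAAAAAAAAAAAAAHgAAAAAAAAAAAAAAHwAAAAAAAAAAAAAAP4AAAAAAAAAAAAAAf8AAAAAAAAAAAAAAf8AAAAAAAAAAAAAA/wAAAAAAAAAAAAAA/gAAAAAAAAAAAAAB/AAAAAAAAAAAAAAB8AAAAAAAAAAAAAAD4AAAAAAAAAAAAAADwAAAAAAAAAAAAAADgAAAAAAAAAAAAAADAAAAAAAAAAAAAAAAAAAAAAAAAAAAAAAAAAAAAAAAAAAAAAAAAAAAAAAAAAAAAAAAAAAAAAAAAAAAAAAAAAAAAAAAAAAAAAAAAAAAAAAAAAAAAAAAAAAAAAAAAAAAAAAAAAAAAAAAAAAAAAAAAAAAAAAAAAAAAAAAAAAAAAAAAAAAAAAAAAAAAAAAAAAAAAAAAAAAAAAAAAAAAAAAAAAAAAAAAAAAAAAAAAAAAAAAAAAAAAAAAAAAAAAAAAAAAAAAAAAAAAAAAAAAAAAAAAAAAAAAAAAAAAAAAAAAAAAAAAAAAAAAAAAAAAAAAAAAAAAAAAAAAAAAAAAAAAAAAAAAAAAAAAAAAAAAAAAAAAAAAAAAAAAAAAAAAAAAAAAAAAAAAAAAAAAAAAAAAAAAAAAAAAAAAAAAAAAAAAAAAAAAAAAAAAAAAAAAAAAAAAAAAAAAAAAAAAAAAAAAAAAAAAAAAAAAAAAAAAAAAAAAAAAAAAAAAAAAAAAAAAAAAAAAAAAAAAAAAAAAAAAAAAAAAAAAAAAAAAAAAAAAAAAAAAAAAAAAAAAAAAAAAAAAAAAAAAAAAAAAAAAAAAAAAAAAAAAAAAAAAAAAAAAAAAAAAAAAAAAAAAAAAAAAAAAAAAAAAAAAAAAAAAAAAAAAAAAAAAAAAAAAAAAAAAAAAAAAAAAAAAAAAAAAAAAAAAAAA="/>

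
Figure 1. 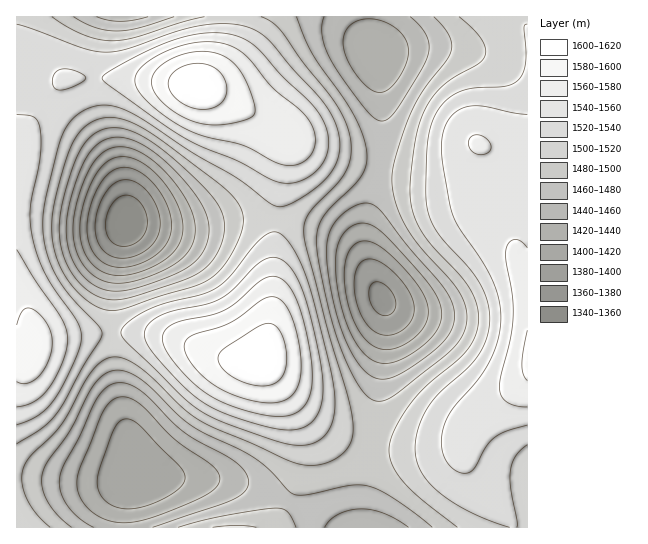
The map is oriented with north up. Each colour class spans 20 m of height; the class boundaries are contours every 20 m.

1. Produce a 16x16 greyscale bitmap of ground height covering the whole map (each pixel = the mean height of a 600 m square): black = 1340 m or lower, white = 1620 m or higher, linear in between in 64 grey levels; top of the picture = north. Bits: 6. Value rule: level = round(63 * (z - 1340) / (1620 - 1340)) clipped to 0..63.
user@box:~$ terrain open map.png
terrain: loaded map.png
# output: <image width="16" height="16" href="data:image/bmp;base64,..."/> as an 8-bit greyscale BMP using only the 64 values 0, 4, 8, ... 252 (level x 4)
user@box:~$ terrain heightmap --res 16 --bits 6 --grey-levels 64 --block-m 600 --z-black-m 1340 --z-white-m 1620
<image width="16" height="16" href="data:image/bmp;base64,Qk02BQAAAAAAADYEAAAoAAAAEAAAABAAAAABAAgAAAAAAAABAAATCwAAEwsAAAABAAAAAAAAAAAAAAEBAQACAgIAAwMDAAQEBAAFBQUABgYGAAcHBwAICAgACQkJAAoKCgALCwsADAwMAA0NDQAODg4ADw8PABAQEAAREREAEhISABMTEwAUFBQAFRUVABYWFgAXFxcAGBgYABkZGQAaGhoAGxsbABwcHAAdHR0AHh4eAB8fHwAgICAAISEhACIiIgAjIyMAJCQkACUlJQAmJiYAJycnACgoKAApKSkAKioqACsrKwAsLCwALS0tAC4uLgAvLy8AMDAwADExMQAyMjIAMzMzADQ0NAA1NTUANjY2ADc3NwA4ODgAOTk5ADo6OgA7OzsAPDw8AD09PQA+Pj4APz8/AEBAQABBQUEAQkJCAENDQwBEREQARUVFAEZGRgBHR0cASEhIAElJSQBKSkoAS0tLAExMTABNTU0ATk5OAE9PTwBQUFAAUVFRAFJSUgBTU1MAVFRUAFVVVQBWVlYAV1dXAFhYWABZWVkAWlpaAFtbWwBcXFwAXV1dAF5eXgBfX18AYGBgAGFhYQBiYmIAY2NjAGRkZABlZWUAZmZmAGdnZwBoaGgAaWlpAGpqagBra2sAbGxsAG1tbQBubm4Ab29vAHBwcABxcXEAcnJyAHNzcwB0dHQAdXV1AHZ2dgB3d3cAeHh4AHl5eQB6enoAe3t7AHx8fAB9fX0Afn5+AH9/fwCAgIAAgYGBAIKCggCDg4MAhISEAIWFhQCGhoYAh4eHAIiIiACJiYkAioqKAIuLiwCMjIwAjY2NAI6OjgCPj48AkJCQAJGRkQCSkpIAk5OTAJSUlACVlZUAlpaWAJeXlwCYmJgAmZmZAJqamgCbm5sAnJycAJ2dnQCenp4An5+fAKCgoAChoaEAoqKiAKOjowCkpKQApaWlAKampgCnp6cAqKioAKmpqQCqqqoAq6urAKysrACtra0Arq6uAK+vrwCwsLAAsbGxALKysgCzs7MAtLS0ALW1tQC2trYAt7e3ALi4uAC5ubkAurq6ALu7uwC8vLwAvb29AL6+vgC/v78AwMDAAMHBwQDCwsIAw8PDAMTExADFxcUAxsbGAMfHxwDIyMgAycnJAMrKygDLy8sAzMzMAM3NzQDOzs4Az8/PANDQ0ADR0dEA0tLSANPT0wDU1NQA1dXVANbW1gDX19cA2NjYANnZ2QDa2toA29vbANzc3ADd3d0A3t7eAN/f3wDg4OAA4eHhAOLi4gDj4+MA5OTkAOXl5QDm5uYA5+fnAOjo6ADp6ekA6urqAOvr6wDs7OwA7e3tAO7u7gDv7+8A8PDwAPHx8QDy8vIA8/PzAPT09AD19fUA9vb2APf39wD4+PgA+fn5APr6+gD7+/sA/Pz8AP39/QD+/v4A////AJB0WFBYbHiAgHRsbICYpKSIaEw8QExgdISEgIiYrLCglHhUQEhgeIycnJCQpLS0qLSUZExkkKzAxLCQiJy0vLzUsIBwlMDc6OC4hHCEoLjM4MignLzc6PTksGxMXHykzNjEoKC4yNDk3JxMLDxklMTMoHBofJSoyMSIPCREdKDEuHw4JEBkiKyseEREbJi0yLB0KAgoWICYnIBcZIysvMC0gDgYOGiMpKyYfHiYtLzAuJRcSGiUsMDIuIx8lLjExLSkhISozNTU1LyIcIy0wLywsKy42PDo1MCgcGB4nKiorLCsuNTo4MSkfFhQZICQnKSYhISYrLCkjHBYVGiAlKA="/>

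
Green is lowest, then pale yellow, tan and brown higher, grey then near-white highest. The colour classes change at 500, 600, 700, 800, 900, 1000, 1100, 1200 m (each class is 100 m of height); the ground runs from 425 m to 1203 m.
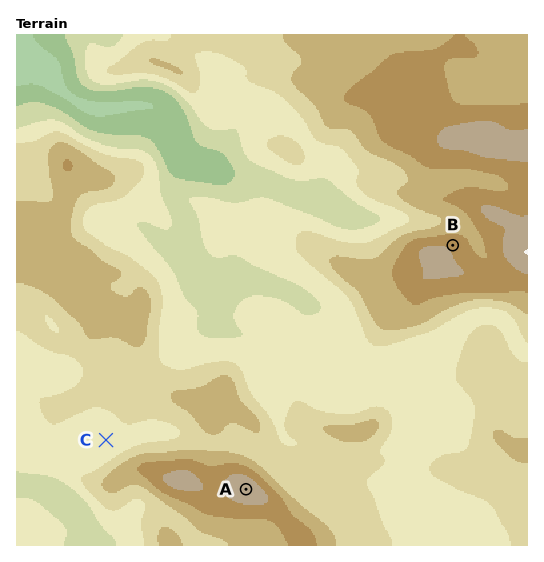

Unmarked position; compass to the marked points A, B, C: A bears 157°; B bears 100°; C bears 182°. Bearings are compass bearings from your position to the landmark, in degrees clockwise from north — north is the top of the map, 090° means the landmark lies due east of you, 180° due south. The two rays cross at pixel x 116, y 185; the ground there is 890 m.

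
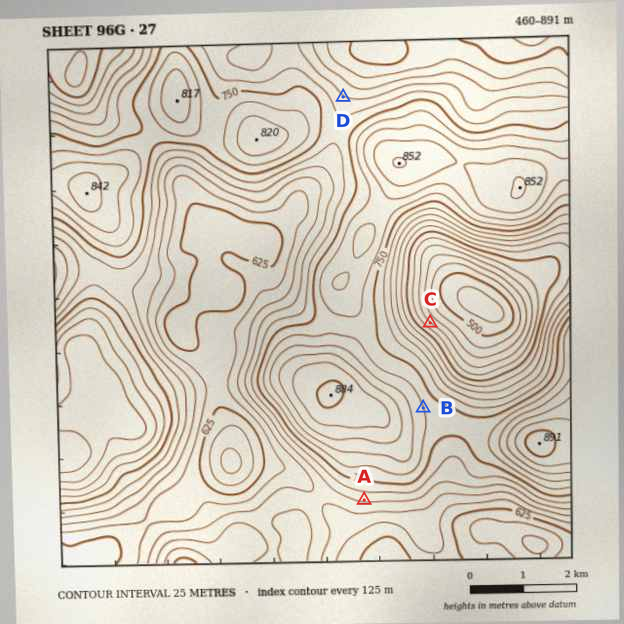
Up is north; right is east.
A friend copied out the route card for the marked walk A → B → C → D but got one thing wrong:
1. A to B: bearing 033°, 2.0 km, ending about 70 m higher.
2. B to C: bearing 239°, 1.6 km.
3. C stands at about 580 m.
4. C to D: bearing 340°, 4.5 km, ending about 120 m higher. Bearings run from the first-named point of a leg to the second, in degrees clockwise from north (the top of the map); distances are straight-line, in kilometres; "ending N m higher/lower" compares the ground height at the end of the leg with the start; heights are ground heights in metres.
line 2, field bearing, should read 5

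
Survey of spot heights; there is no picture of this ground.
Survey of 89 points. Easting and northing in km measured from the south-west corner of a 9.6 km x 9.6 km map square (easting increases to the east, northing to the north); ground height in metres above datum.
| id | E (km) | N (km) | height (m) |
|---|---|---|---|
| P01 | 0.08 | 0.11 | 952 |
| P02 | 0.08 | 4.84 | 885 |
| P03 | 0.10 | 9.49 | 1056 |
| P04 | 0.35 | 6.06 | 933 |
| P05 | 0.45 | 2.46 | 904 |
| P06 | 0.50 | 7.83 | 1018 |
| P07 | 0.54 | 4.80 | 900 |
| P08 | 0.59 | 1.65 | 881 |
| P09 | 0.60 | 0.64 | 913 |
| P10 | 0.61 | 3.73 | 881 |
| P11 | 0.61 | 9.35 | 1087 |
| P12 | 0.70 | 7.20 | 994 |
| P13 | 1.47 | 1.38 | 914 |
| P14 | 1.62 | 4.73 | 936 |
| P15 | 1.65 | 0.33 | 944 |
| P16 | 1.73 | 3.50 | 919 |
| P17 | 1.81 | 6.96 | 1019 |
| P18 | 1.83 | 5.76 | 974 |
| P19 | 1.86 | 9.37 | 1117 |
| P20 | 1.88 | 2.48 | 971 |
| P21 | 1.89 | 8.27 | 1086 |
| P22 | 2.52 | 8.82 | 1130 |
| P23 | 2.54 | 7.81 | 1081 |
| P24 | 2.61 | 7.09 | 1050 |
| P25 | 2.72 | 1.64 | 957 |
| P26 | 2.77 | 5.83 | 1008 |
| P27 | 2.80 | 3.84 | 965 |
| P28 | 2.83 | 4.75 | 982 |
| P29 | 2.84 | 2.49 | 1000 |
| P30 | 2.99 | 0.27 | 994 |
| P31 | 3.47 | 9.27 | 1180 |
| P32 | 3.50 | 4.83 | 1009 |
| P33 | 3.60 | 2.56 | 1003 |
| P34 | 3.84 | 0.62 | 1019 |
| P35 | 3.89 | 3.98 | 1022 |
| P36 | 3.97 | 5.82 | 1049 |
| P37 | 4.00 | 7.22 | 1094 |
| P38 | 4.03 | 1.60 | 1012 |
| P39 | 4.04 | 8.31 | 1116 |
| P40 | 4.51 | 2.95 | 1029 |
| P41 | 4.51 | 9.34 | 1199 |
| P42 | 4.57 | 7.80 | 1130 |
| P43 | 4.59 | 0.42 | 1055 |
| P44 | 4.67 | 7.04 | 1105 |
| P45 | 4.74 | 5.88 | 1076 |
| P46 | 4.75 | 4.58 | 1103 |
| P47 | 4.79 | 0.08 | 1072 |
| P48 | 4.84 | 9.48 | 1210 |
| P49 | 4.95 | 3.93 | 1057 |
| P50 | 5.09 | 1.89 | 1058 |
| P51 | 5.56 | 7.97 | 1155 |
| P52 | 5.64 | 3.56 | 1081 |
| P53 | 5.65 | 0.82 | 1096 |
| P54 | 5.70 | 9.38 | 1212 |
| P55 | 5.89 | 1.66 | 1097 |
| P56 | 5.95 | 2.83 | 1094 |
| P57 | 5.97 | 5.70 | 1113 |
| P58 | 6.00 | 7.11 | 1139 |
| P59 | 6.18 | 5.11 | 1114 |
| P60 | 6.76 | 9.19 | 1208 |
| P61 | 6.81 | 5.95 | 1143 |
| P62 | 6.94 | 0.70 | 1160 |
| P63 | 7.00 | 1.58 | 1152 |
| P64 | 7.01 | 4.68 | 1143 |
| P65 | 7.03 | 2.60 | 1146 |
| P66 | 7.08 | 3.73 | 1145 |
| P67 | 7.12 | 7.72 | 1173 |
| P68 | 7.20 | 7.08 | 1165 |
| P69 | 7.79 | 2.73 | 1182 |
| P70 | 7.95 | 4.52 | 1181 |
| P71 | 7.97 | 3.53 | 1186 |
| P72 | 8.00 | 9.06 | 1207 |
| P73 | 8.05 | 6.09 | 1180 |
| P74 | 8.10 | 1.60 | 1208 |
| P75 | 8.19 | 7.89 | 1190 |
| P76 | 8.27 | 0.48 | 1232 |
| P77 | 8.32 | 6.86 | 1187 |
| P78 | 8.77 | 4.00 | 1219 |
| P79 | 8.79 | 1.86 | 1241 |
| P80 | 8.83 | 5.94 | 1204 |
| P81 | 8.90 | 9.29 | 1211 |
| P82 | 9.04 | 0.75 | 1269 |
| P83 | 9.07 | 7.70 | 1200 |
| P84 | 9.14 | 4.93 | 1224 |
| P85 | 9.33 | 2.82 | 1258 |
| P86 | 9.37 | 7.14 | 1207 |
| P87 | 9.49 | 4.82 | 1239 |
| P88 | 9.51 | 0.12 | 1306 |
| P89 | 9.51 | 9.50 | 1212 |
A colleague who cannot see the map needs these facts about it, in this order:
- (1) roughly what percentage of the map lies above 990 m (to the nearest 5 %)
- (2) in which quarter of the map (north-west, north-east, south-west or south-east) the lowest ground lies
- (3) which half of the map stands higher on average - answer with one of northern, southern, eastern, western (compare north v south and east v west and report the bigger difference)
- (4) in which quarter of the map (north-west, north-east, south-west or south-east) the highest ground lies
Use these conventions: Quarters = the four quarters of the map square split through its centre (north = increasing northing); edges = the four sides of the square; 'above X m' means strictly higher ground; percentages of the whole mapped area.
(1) About 80 % of the map lies above 990 m.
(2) Look to the south-west quarter for the lowest ground.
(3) The eastern half stands higher on average than the western half.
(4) Look to the south-east quarter for the highest ground.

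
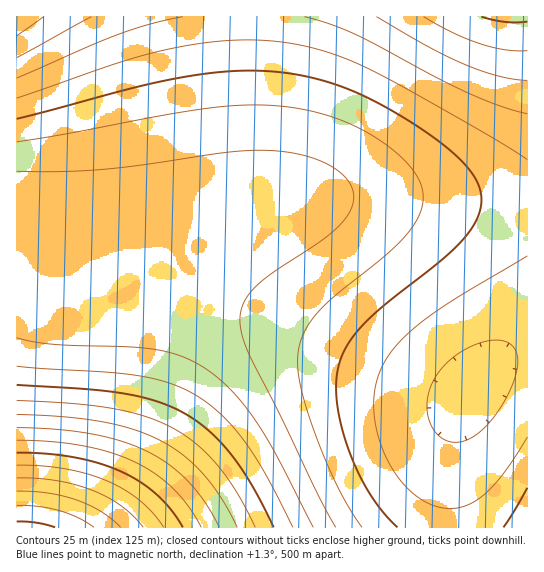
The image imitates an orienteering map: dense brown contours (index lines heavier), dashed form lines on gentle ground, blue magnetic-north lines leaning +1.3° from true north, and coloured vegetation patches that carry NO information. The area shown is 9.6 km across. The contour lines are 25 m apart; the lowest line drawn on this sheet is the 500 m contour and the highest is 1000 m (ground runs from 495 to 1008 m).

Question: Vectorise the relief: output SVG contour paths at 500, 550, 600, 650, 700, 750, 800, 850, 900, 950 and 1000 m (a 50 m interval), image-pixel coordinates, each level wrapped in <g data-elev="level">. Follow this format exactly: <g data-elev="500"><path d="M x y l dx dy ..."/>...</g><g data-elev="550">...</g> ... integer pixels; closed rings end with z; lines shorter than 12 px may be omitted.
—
<g data-elev="500"><path d="M527 22l-21 0-25-5"/></g><g data-elev="550"><path d="M527 80l-29-4-33-12-36-17-53-30"/><path d="M91 17l-74 41"/></g><g data-elev="600"><path d="M527 437l-24 37-20 21-10 8-11 4-11 2-10-1-14-5-12-8-11-10-10-14-8-14-7-18-4-17-1-17 1-19 6-17 10-16 14-16 17-15 23-16 82-50"/><path d="M527 160l-64-39-98-54-43-17-43-8-25-2-27 1-28 3-30 5-51 14-101 35"/></g><g data-elev="650"><path d="M362 527l-24-40-23-54-15-48-2-18 0-14 7-22 14-20 18-17 56-45 14-15 9-13 6-15 1-15-5-13-11-15-12-12-15-10-33-18-37-12-40-6-33 0-39 5-181 32"/></g><g data-elev="700"><path d="M313 527l-36-71-22-36-25-31-27-22-22-11-26-7-26-2-75-3-20-2-17-4"/></g><g data-elev="750"><path d="M274 527l-22-41-21-31-22-24-26-18-26-12-34-8-37-4-69-4"/></g><g data-elev="800"><path d="M237 527l-16-29-18-24-20-19-24-15-26-11-32-8-38-4-46-3"/></g><g data-elev="850"><path d="M201 527l-12-20-16-18-18-15-21-12-24-10-28-6-32-5-33-1"/></g><g data-elev="900"><path d="M164 527l-11-14-14-13-14-10-19-9-20-7-21-5-24-3-24-1"/></g><g data-elev="950"><path d="M121 527l-20-16-24-11-30-7-30-2"/></g><g data-elev="1000"><path d="M55 527l-18-4-20-2"/></g>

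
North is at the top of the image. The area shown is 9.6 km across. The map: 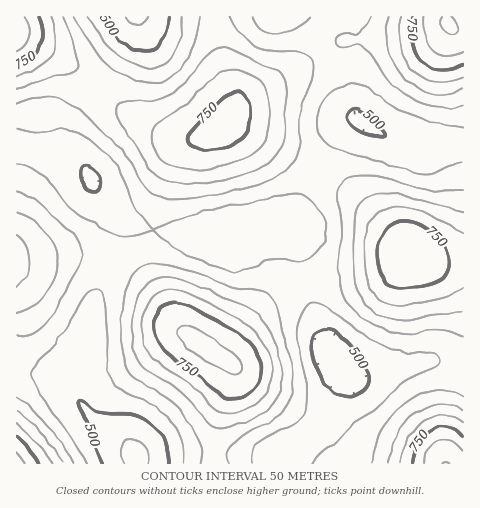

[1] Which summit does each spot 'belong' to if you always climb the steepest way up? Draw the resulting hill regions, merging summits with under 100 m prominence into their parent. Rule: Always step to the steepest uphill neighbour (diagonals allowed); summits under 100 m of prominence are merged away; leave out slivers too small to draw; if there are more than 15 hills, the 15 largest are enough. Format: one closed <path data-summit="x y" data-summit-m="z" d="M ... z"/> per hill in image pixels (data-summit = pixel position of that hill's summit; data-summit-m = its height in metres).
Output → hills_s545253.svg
<path data-summit="201 344" data-summit-m="812" d="M117 213l3 8-1 14-26 67-5 32-9 28 0 31 5 14 15 17 35 29 3 11 141 0 5-10 21-13 14-15 24-45-2-10-17-34-18-51-11-55-4-4-18-1-43 10-46-1-49-10z"/><path data-summit="225 126" data-summit-m="778" d="M295 16l-159 1 0 10-7 16-53 76-6 19 1 9 5 11 25 37 18 21 22 11 42 8 46 1 43-10 16 1 4-4 11-28 28-54 15-17 12-5-8-9-8-23-22-38z"/><path data-summit="407 257" data-summit-m="793" d="M358 120l-4 0-8 4-15 17-28 54-9 26-5 6 7 10 7 41 20 59 16 32 12 9 14-2 23-8 42-8 12 1 21 7 1-222-6-2-44 2-36-13z"/><path data-summit="17 260" data-summit-m="721" d="M20 147l-4 0 0 222 45 9 15 11 4 9-1-36 9-28 5-32 23-59 4-22-32-46-12-12-9-5-26-4z"/><path data-summit="449 25" data-summit-m="856" d="M463 16l-167 1 13 15 25 41 20 44 32 19 24 8 15 3 16-3 23 1z"/><path data-summit="447 463" data-summit-m="851" d="M435 360l-43 7-32 11-12-2-7-5 1 10-3 7-21 38-14 15-21 13-3 2-2 7 185 1 1-95z"/><path data-summit="17 29" data-summit-m="837" d="M136 16l-120 1 1 130 50 11 14 8-10-19-1-9 3-14 56-81 7-16z"/><path data-summit="17 463" data-summit-m="825" d="M22 370l-6 0 1 94 119-1-2-10-46-40-12-24-8-8-15-6z"/>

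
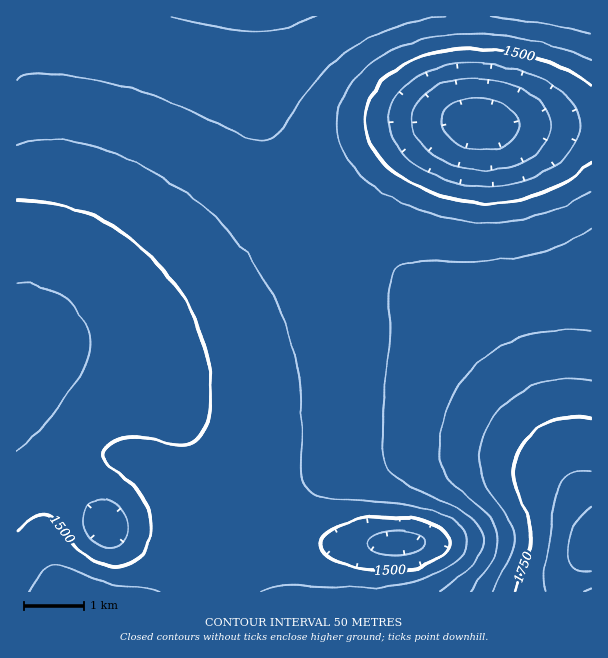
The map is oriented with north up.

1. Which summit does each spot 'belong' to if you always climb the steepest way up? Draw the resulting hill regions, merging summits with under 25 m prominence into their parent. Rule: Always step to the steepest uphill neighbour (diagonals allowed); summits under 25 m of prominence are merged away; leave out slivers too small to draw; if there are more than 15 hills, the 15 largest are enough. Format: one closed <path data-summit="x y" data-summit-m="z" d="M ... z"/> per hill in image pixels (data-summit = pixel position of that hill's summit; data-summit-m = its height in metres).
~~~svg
<path data-summit="591 542" data-summit-m="1900" d="M473 122l-26 0-25 5-23 7-27 14-39 28-46 48-24 20-81 56-35 18-25 8-53 11-24 7-27 16 18-6 20-4 36 4 33 12 24 16 14 14 9 12 14 26 10 33 10 63 0 62 386-1 0-466-100 1z"/><path data-summit="258 17" data-summit-m="1657" d="M467 16l-450 0-1 344 19-11 24-9 45-9 36-11 42-20 81-56 24-20 46-48 39-28 27-14 23-7 25-5 30 2-5-11-3-23z"/><path data-summit="75 591" data-summit-m="1582" d="M71 350l-35 4-20 9 0 228 188 1 2-29-1-47-11-55-6-20-12-25-13-20-14-14-17-12-34-15z"/><path data-summit="591 17" data-summit-m="1629" d="M591 16l-123 0 1 74 6 30 4 4 13 2 99-2z"/>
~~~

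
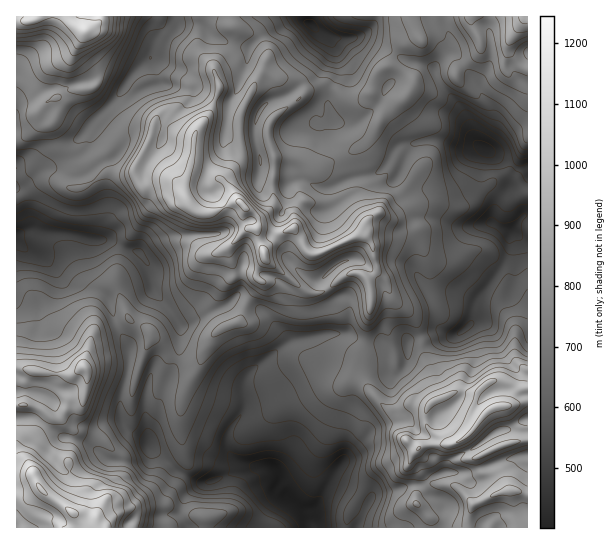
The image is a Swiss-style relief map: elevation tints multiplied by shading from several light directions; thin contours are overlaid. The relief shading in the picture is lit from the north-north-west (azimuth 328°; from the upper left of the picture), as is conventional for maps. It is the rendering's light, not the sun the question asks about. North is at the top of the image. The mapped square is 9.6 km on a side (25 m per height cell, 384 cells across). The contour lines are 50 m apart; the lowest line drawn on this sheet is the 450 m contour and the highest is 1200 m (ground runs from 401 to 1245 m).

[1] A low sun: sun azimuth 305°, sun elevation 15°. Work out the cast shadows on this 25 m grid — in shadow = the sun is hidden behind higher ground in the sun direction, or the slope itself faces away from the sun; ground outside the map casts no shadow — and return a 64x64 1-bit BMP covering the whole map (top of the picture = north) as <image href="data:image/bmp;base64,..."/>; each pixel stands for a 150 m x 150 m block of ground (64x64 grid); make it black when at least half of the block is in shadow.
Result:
<image width="64" height="64" href="data:image/bmp;base64,Qk0+AgAAAAAAAD4AAAAoAAAAQAAAAEAAAAABAAEAAAAAAAACAAATCwAAEwsAAAIAAAAAAAAA////AAAAAAAAD+B8AAAAAAAH4DwAAABgAAHAAAAAAHAAAIAAAAAAGAACAAAAAAAAAAAHgAAAAAAAAAOAAAB8AAABAwAAAH4wAYMBAAGAfj8AA4NgAYA/3wADwGAAgAHzAM/AYAAAAHgAf8BgAAAAPgL/wCAAAAA/QP+AAAAAAAcAf4AAAAAAAQB/gcAAAAAAAH+B8AAAAAAAfYH4AAAAAAB8gfwAAAAAADzA/AAAAAAAPMD/AAAAAAA8AH+AAAAAADgANwABwAAAOAAGDg/fAAAQAAAOD5uAAAAAAAAPMYAAAAAAAA4AAAAAACAHhgAAAAAAOYHEoAAAAAAZAMXgAAAAAADwA+AAAAAAAeeHwAAAAAAZ5+fAAAAAABnB94AAAAAAGMBngAAAAADJDA+AAAAAA+EYB4DgQAAB4YAHAfDAAABEgAIA8gDwAAQAAgAwAPAABAAAAAAAIAIOwAAAAAAAAg7AAAAAAAADDkAAAgAAAAEGQAAHAQAAAcYAAAfBAAAB5AAAB+ACAAHsgAAHwAcAAezgAgfAB4AA7OAAA4AD4ADueAADgAP8AGc8AHMAAP4AdwwAMgAAf8ByAAAAAAA/8CAAAAAAAf/wIAAAAAAB//AAAAAAAAH/8AAAAAAAAP/gAAAAGCP4/+AAAAAQA/g/wAAAAAABeB/AAAAAAAAAH4AAMAAAAA=="/>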